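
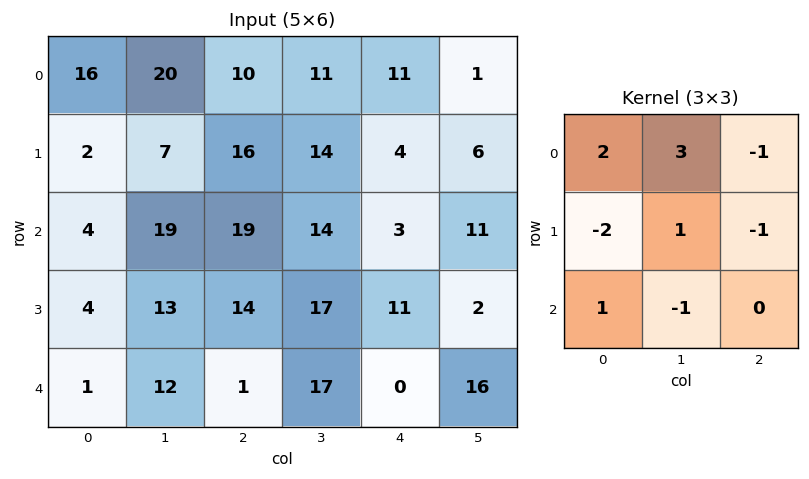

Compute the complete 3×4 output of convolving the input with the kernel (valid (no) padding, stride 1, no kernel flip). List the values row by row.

Output[0,0]: The receptive field on the input at this output position is [16 20 10 / 2 7 16 / 4 19 19]. Elementwise product with the kernel and sum: 16·2 + 20·3 + 10·-1 + 2·-2 + 7·1 + 16·-1 + 4·1 + 19·-1.
Output[0,1]: The receptive field on the input at this output position is [20 10 11 / 7 16 14 / 19 19 14]. Elementwise product with the kernel and sum: 20·2 + 10·3 + 11·-1 + 7·-2 + 16·1 + 14·-1 + 19·1 + 19·-1.

54 47 25 35
-8 14 40 4
26 63 39 18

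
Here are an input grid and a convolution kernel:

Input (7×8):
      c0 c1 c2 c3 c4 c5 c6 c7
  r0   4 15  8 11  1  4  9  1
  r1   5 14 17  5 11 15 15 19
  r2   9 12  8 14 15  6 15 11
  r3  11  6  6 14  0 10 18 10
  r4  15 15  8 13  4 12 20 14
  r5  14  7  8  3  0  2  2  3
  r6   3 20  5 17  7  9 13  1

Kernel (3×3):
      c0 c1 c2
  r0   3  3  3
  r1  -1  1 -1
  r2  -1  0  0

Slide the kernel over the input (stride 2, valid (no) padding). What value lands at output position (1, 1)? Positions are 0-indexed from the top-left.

111

The receptive field on the input at this output position is [8 14 15 / 6 14 0 / 8 13 4]. Elementwise product with the kernel and sum: 8·3 + 14·3 + 15·3 + 6·-1 + 14·1 + 0·-1 + 8·-1.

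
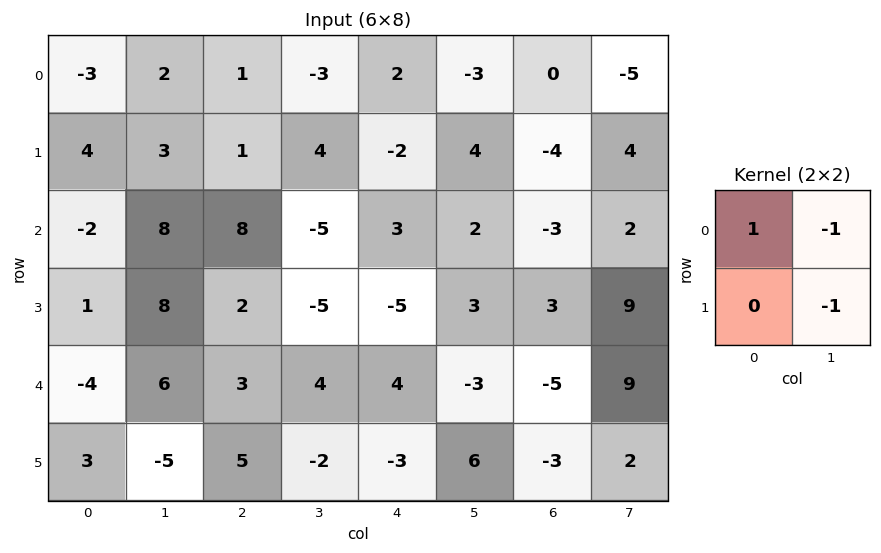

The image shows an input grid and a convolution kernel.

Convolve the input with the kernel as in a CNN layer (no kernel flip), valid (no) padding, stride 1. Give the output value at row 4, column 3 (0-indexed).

The receptive field on the input at this output position is [4 4 / -2 -3]. Elementwise product with the kernel and sum: 4·1 + 4·-1 + -3·-1.

3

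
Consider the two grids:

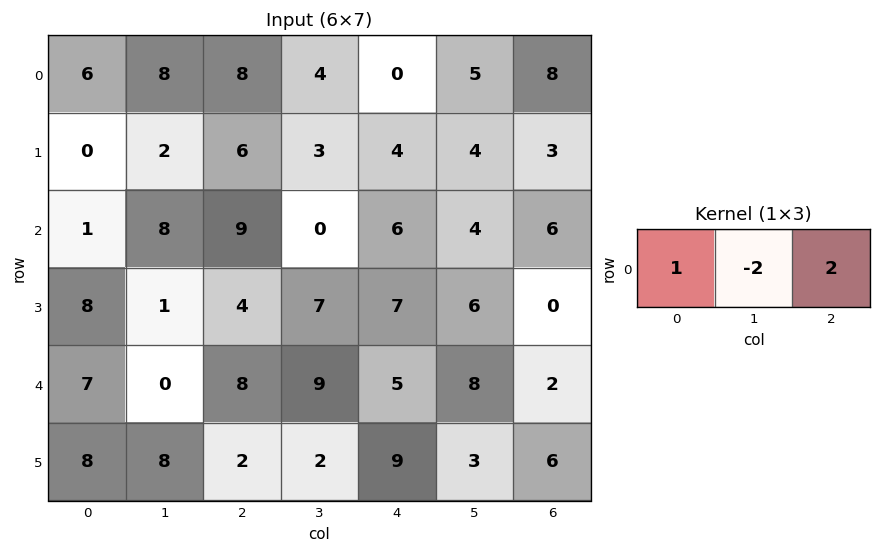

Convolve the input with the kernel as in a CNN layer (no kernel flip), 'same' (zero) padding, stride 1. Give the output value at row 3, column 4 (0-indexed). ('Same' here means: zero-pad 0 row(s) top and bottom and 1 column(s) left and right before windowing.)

The receptive field on the zero-padded input at this output position is [7 7 6]. Elementwise product with the kernel and sum: 7·1 + 7·-2 + 6·2.

5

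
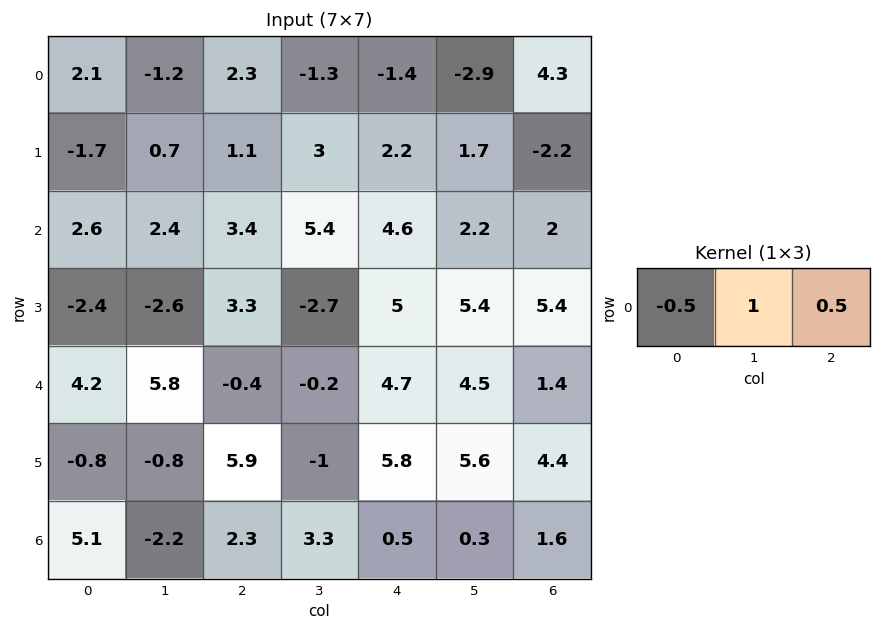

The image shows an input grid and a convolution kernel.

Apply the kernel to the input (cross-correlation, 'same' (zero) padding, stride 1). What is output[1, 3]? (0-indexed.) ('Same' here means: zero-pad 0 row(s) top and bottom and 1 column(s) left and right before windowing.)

The receptive field on the zero-padded input at this output position is [1.1 3 2.2]. Elementwise product with the kernel and sum: 1.1·-0.5 + 3·1 + 2.2·0.5.

3.55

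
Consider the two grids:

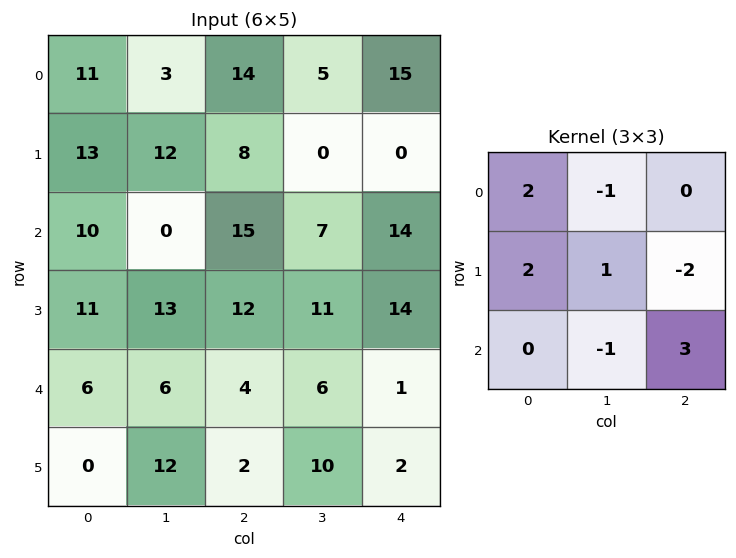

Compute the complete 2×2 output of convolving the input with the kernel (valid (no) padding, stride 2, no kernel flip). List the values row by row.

86 74
37 27

Output[0,0]: The receptive field on the input at this output position is [11 3 14 / 13 12 8 / 10 0 15]. Elementwise product with the kernel and sum: 11·2 + 3·-1 + 13·2 + 12·1 + 8·-2 + 0·-1 + 15·3.
Output[0,1]: The receptive field on the input at this output position is [14 5 15 / 8 0 0 / 15 7 14]. Elementwise product with the kernel and sum: 14·2 + 5·-1 + 8·2 + 0·1 + 0·-2 + 7·-1 + 14·3.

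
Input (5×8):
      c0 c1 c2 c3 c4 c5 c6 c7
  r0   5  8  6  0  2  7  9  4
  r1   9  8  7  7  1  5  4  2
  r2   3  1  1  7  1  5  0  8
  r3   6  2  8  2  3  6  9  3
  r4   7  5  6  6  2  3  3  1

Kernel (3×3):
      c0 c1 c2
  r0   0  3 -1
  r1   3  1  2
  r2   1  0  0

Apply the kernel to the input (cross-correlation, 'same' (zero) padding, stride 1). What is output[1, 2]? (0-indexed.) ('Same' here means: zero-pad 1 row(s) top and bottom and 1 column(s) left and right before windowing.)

The receptive field on the zero-padded input at this output position is [8 6 0 / 8 7 7 / 1 1 7]. Elementwise product with the kernel and sum: 6·3 + 0·-1 + 8·3 + 7·1 + 7·2 + 1·1.

64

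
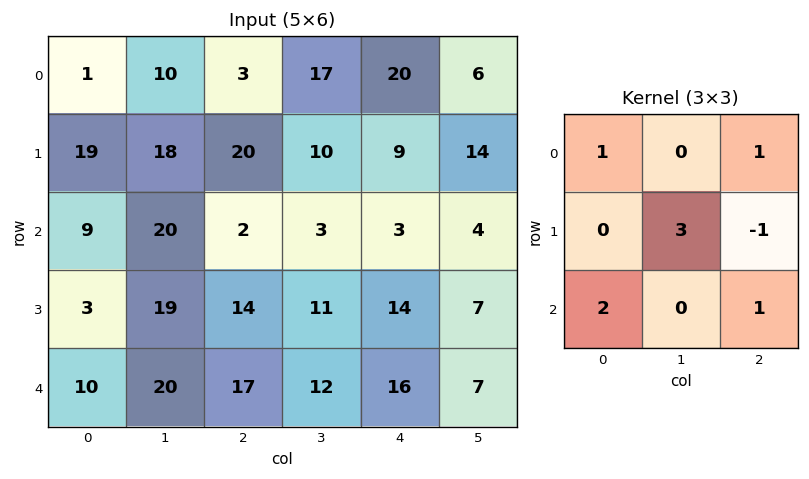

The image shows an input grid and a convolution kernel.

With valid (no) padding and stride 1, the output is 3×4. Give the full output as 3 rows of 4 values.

58 120 51 46
117 80 77 58
91 106 74 73

Output[0,0]: The receptive field on the input at this output position is [1 10 3 / 19 18 20 / 9 20 2]. Elementwise product with the kernel and sum: 1·1 + 3·1 + 18·3 + 20·-1 + 9·2 + 2·1.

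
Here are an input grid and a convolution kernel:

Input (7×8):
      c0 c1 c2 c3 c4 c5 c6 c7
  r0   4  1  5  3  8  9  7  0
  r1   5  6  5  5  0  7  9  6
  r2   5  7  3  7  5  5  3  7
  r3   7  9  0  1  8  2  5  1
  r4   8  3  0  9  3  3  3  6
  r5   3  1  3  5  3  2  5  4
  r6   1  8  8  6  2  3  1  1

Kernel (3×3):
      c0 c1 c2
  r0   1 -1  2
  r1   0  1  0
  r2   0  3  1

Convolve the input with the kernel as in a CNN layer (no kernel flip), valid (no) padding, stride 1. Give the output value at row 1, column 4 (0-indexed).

27

The receptive field on the input at this output position is [0 7 9 / 5 5 3 / 8 2 5]. Elementwise product with the kernel and sum: 0·1 + 7·-1 + 9·2 + 5·1 + 2·3 + 5·1.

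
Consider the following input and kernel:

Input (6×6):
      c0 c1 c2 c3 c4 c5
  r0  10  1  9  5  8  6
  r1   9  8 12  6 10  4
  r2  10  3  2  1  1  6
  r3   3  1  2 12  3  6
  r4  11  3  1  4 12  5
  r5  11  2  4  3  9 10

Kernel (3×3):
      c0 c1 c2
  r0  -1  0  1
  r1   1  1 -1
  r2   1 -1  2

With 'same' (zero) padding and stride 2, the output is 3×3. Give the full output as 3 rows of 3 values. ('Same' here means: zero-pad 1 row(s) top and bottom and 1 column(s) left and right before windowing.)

Output[0,0]: The receptive field on the zero-padded input at this output position is [0 0 0 / 0 10 1 / 0 9 8]. Elementwise product with the kernel and sum: 0·-1 + 0·1 + 0·1 + 10·1 + 1·-1 + 0·1 + 9·-1 + 8·2.
Output[0,1]: The receptive field on the zero-padded input at this output position is [0 0 0 / 1 9 5 / 8 12 6]. Elementwise product with the kernel and sum: 0·-1 + 0·1 + 1·1 + 9·1 + 5·-1 + 8·1 + 12·-1 + 6·2.

16 13 11
14 25 15
2 15 19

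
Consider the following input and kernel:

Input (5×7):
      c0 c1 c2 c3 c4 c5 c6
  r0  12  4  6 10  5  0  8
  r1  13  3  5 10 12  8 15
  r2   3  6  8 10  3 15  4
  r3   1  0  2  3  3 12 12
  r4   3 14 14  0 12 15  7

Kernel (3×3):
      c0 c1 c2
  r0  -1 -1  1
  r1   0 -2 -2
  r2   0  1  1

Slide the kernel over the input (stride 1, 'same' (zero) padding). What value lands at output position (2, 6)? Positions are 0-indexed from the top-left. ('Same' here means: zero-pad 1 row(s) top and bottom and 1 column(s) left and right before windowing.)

-19

The receptive field on the zero-padded input at this output position is [8 15 0 / 15 4 0 / 12 12 0]. Elementwise product with the kernel and sum: 8·-1 + 15·-1 + 0·1 + 4·-2 + 0·-2 + 12·1 + 0·1.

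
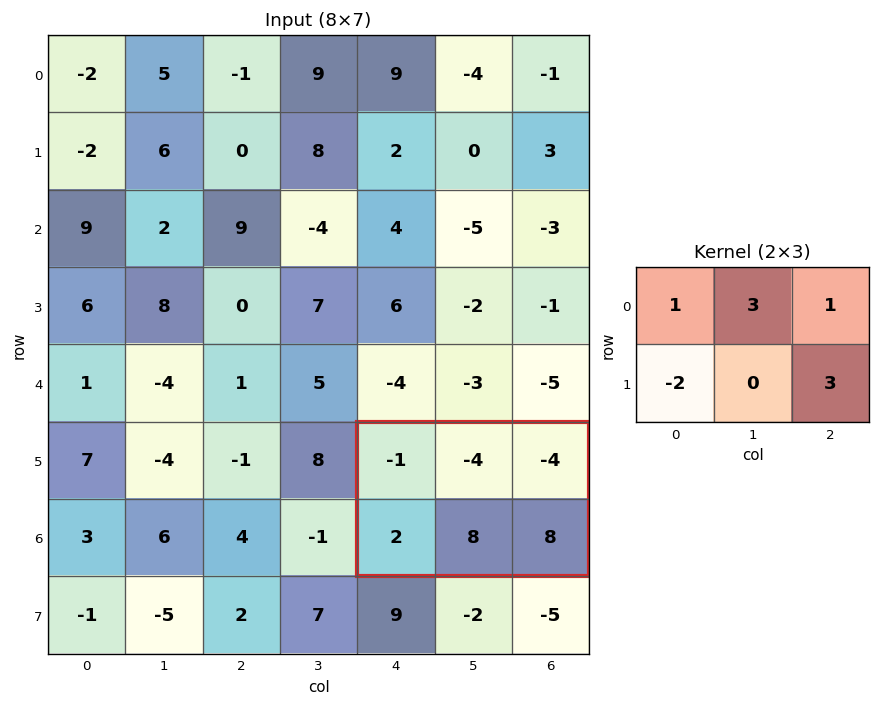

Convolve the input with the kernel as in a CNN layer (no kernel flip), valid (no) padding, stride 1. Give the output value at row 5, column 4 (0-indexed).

3

The receptive field on the input at this output position is [-1 -4 -4 / 2 8 8]. Elementwise product with the kernel and sum: -1·1 + -4·3 + -4·1 + 2·-2 + 8·3.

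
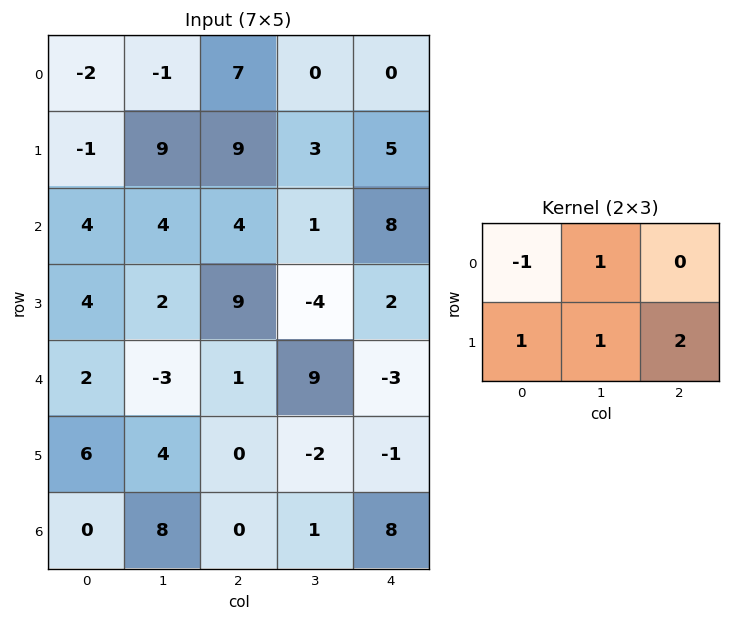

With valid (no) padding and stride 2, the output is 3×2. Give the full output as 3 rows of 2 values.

27 15
24 6
5 4

Output[0,0]: The receptive field on the input at this output position is [-2 -1 7 / -1 9 9]. Elementwise product with the kernel and sum: -2·-1 + -1·1 + -1·1 + 9·1 + 9·2.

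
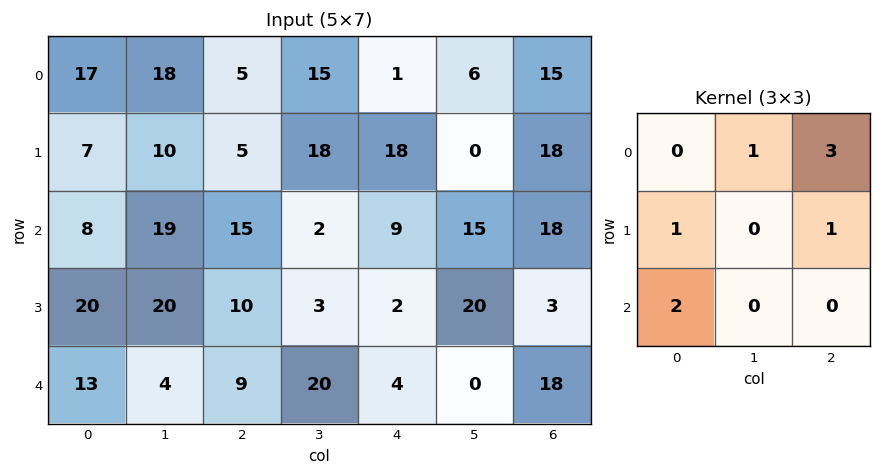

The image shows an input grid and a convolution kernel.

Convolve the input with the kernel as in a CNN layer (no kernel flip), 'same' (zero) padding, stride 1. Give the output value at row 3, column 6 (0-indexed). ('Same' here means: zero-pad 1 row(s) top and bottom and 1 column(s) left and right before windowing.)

38

The receptive field on the zero-padded input at this output position is [15 18 0 / 20 3 0 / 0 18 0]. Elementwise product with the kernel and sum: 18·1 + 0·3 + 20·1 + 0·1 + 0·2.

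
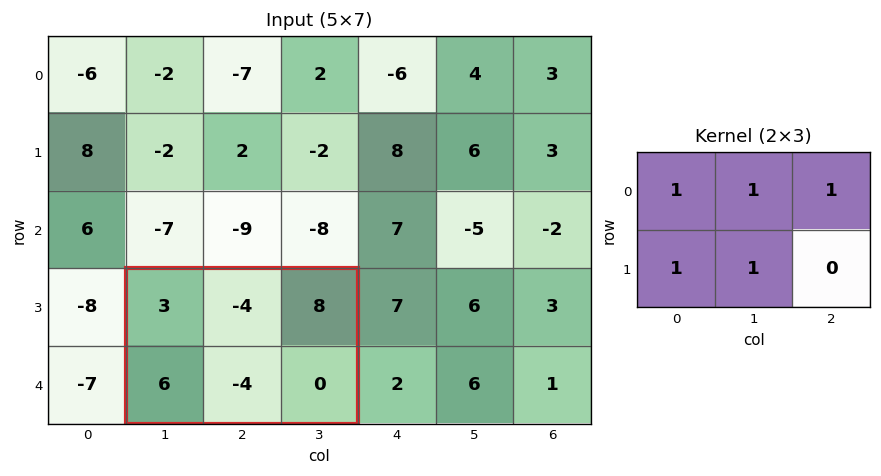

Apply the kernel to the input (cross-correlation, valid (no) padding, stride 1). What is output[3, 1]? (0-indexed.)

The receptive field on the input at this output position is [3 -4 8 / 6 -4 0]. Elementwise product with the kernel and sum: 3·1 + -4·1 + 8·1 + 6·1 + -4·1.

9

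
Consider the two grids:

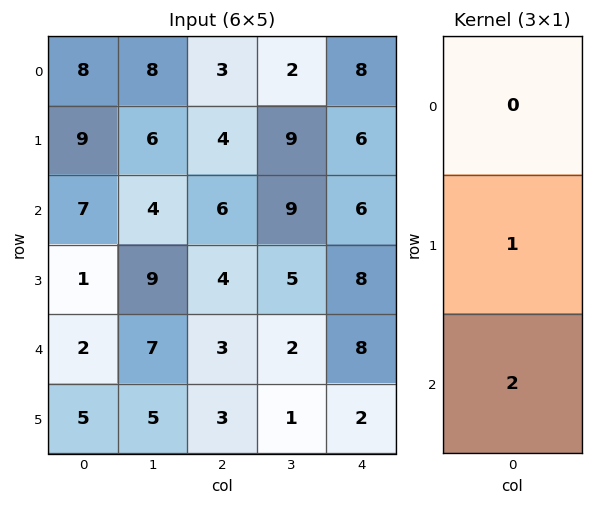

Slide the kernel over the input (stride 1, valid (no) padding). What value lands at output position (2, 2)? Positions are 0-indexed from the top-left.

The receptive field on the input at this output position is [6 / 4 / 3]. Elementwise product with the kernel and sum: 4·1 + 3·2.

10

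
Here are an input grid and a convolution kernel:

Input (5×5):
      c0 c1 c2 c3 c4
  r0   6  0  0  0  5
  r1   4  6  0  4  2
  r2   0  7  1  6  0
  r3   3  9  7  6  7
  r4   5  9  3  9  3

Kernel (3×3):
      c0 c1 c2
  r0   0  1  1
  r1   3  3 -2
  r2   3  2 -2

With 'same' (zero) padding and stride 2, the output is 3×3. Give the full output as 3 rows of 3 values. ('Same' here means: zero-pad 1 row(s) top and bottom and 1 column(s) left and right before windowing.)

14 10 31
-16 45 52
9 31 43

Output[0,0]: The receptive field on the zero-padded input at this output position is [0 0 0 / 0 6 0 / 0 4 6]. Elementwise product with the kernel and sum: 0·1 + 0·1 + 0·3 + 6·3 + 0·-2 + 0·3 + 4·2 + 6·-2.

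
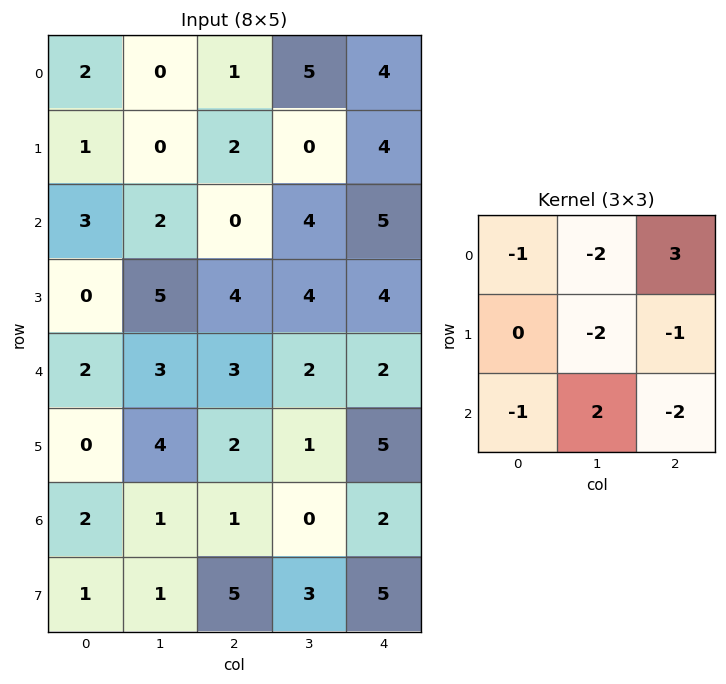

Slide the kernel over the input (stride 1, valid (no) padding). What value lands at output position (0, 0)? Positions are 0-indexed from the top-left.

The receptive field on the input at this output position is [2 0 1 / 1 0 2 / 3 2 0]. Elementwise product with the kernel and sum: 2·-1 + 0·-2 + 1·3 + 0·-2 + 2·-1 + 3·-1 + 2·2 + 0·-2.

0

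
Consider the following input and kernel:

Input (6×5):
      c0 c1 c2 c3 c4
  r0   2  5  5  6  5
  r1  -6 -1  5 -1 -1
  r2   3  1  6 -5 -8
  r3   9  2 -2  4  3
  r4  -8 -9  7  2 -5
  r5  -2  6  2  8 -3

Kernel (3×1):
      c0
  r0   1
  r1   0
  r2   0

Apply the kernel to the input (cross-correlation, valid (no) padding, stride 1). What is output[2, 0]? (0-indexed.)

3

The receptive field on the input at this output position is [3 / 9 / -8]. Elementwise product with the kernel and sum: 3·1.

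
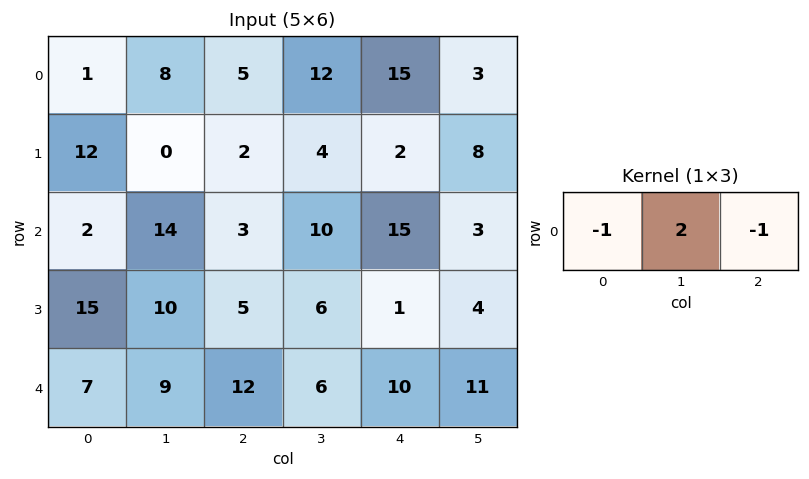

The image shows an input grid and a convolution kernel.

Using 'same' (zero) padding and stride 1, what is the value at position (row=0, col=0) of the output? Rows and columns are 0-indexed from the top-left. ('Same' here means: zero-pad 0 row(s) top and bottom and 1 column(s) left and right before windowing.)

The receptive field on the zero-padded input at this output position is [0 1 8]. Elementwise product with the kernel and sum: 0·-1 + 1·2 + 8·-1.

-6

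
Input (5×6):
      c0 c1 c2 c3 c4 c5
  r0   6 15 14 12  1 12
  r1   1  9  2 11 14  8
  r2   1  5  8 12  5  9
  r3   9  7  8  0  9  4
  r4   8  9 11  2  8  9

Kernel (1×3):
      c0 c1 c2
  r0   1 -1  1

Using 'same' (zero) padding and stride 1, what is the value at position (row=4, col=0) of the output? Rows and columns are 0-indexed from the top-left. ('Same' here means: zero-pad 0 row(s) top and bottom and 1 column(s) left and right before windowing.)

The receptive field on the zero-padded input at this output position is [0 8 9]. Elementwise product with the kernel and sum: 0·1 + 8·-1 + 9·1.

1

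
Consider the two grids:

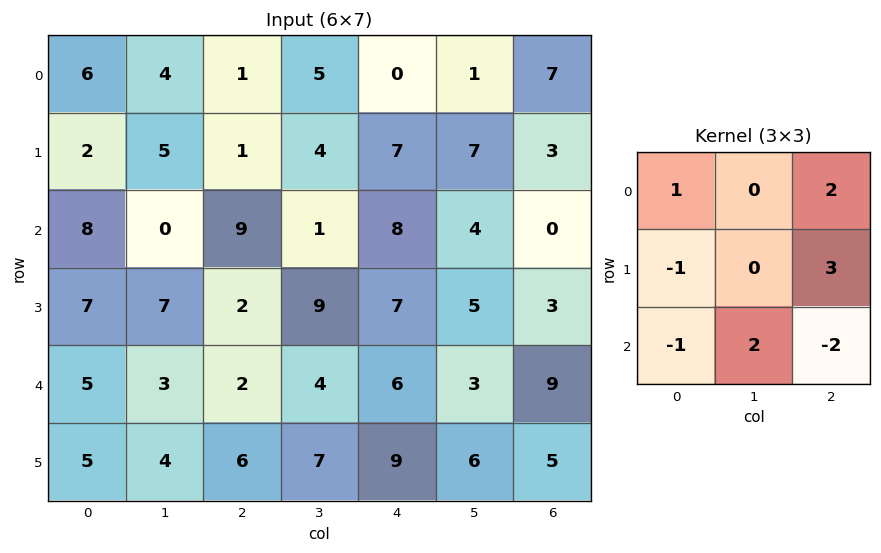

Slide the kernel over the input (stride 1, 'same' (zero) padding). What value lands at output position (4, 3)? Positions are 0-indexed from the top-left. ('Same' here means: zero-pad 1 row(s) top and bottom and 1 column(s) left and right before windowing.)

The receptive field on the zero-padded input at this output position is [2 9 7 / 2 4 6 / 6 7 9]. Elementwise product with the kernel and sum: 2·1 + 7·2 + 2·-1 + 6·3 + 6·-1 + 7·2 + 9·-2.

22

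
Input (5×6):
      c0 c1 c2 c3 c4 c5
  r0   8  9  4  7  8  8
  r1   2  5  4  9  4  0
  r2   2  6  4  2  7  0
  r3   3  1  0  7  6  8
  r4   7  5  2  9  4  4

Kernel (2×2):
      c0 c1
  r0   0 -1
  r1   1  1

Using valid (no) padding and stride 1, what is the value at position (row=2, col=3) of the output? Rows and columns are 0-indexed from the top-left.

6

The receptive field on the input at this output position is [2 7 / 7 6]. Elementwise product with the kernel and sum: 7·-1 + 7·1 + 6·1.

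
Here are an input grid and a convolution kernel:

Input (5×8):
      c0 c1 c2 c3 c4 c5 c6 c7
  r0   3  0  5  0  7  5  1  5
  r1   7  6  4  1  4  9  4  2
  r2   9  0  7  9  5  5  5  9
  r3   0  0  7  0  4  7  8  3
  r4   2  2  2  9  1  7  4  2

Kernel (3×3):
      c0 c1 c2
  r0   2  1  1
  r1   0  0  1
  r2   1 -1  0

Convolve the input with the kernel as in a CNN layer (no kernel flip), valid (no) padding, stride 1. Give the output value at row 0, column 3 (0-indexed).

25

The receptive field on the input at this output position is [0 7 5 / 1 4 9 / 9 5 5]. Elementwise product with the kernel and sum: 0·2 + 7·1 + 5·1 + 9·1 + 9·1 + 5·-1.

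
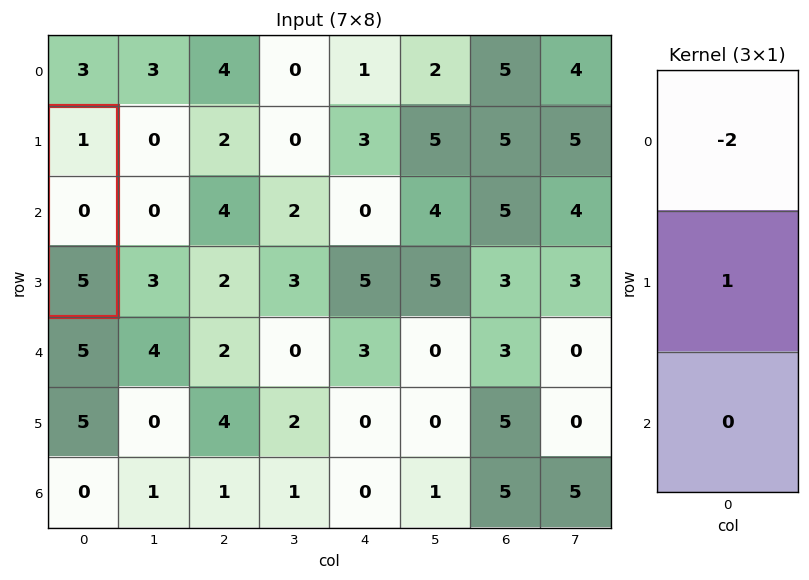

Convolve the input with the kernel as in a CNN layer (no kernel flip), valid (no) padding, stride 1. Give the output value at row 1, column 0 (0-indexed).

The receptive field on the input at this output position is [1 / 0 / 5]. Elementwise product with the kernel and sum: 1·-2 + 0·1.

-2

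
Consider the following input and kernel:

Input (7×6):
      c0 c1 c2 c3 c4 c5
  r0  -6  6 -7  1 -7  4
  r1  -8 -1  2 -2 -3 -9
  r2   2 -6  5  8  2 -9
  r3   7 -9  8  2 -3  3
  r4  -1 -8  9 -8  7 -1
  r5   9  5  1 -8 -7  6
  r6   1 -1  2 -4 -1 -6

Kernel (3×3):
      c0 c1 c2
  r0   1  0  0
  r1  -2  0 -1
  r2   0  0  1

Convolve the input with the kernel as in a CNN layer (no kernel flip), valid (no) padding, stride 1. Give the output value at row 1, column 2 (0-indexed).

The receptive field on the input at this output position is [2 -2 -3 / 5 8 2 / 8 2 -3]. Elementwise product with the kernel and sum: 2·1 + 5·-2 + 2·-1 + -3·1.

-13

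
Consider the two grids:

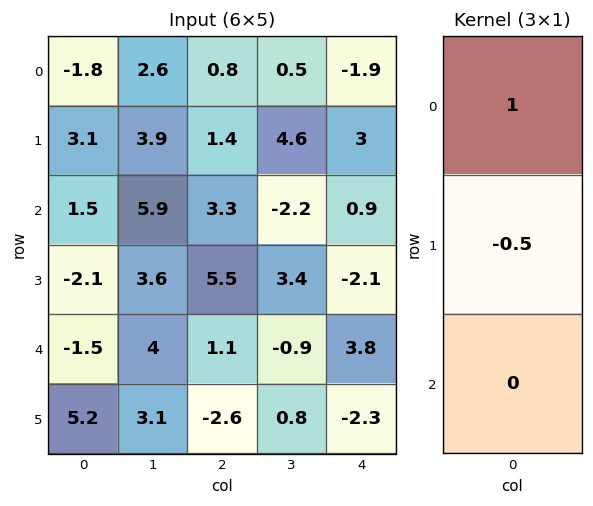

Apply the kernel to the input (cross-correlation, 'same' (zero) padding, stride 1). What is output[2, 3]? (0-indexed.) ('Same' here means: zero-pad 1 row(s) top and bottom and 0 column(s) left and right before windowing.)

5.7

The receptive field on the zero-padded input at this output position is [4.6 / -2.2 / 3.4]. Elementwise product with the kernel and sum: 4.6·1 + -2.2·-0.5.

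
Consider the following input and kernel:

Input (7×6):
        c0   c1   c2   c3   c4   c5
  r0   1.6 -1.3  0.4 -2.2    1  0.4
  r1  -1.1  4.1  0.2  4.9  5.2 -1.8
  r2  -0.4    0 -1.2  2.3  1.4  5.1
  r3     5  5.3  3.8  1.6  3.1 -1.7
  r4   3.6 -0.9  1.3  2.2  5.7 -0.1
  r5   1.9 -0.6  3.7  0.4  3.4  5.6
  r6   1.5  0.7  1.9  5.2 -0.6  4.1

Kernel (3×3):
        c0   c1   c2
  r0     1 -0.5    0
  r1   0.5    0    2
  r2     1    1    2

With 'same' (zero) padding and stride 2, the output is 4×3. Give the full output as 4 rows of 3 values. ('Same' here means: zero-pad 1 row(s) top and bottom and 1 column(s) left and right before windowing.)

4.5 9.05 6.2
16.15 20.9 14.95
-3.6 11.25 15.95
0.45 8.3 9.5

Output[0,0]: The receptive field on the zero-padded input at this output position is [0 0 0 / 0 1.6 -1.3 / 0 -1.1 4.1]. Elementwise product with the kernel and sum: 0·1 + 0·-0.5 + 0·0.5 + -1.3·2 + 0·1 + -1.1·1 + 4.1·2.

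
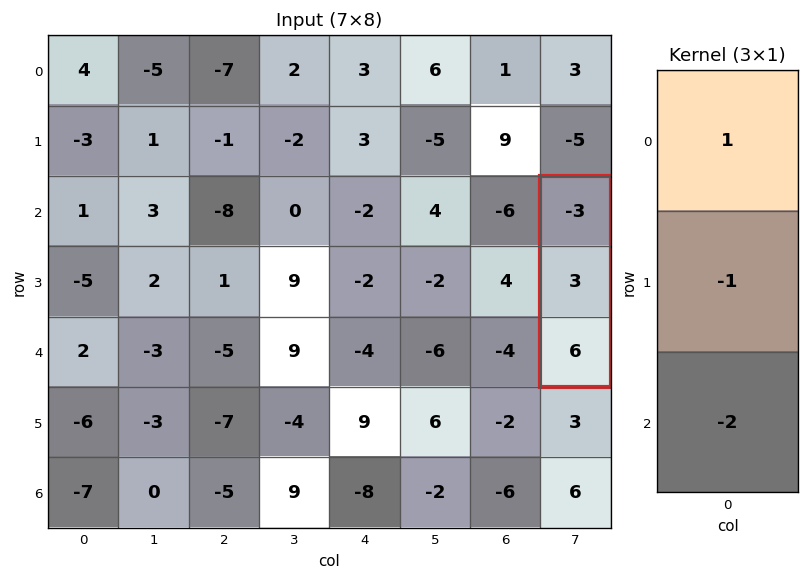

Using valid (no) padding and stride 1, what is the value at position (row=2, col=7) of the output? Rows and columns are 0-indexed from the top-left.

-18

The receptive field on the input at this output position is [-3 / 3 / 6]. Elementwise product with the kernel and sum: -3·1 + 3·-1 + 6·-2.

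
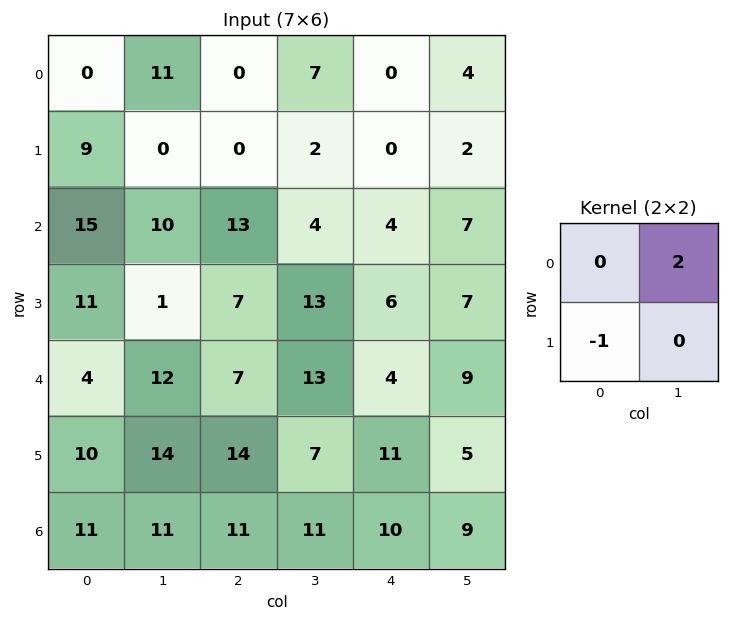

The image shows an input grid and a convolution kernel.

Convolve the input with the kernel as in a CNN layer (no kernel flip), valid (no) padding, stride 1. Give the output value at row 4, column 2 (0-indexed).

12

The receptive field on the input at this output position is [7 13 / 14 7]. Elementwise product with the kernel and sum: 13·2 + 14·-1.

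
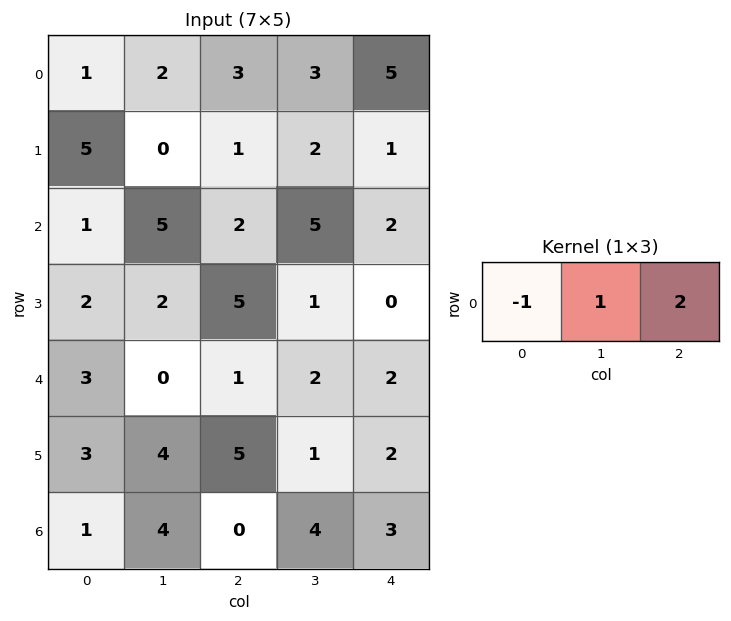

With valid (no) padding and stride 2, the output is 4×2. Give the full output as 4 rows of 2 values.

7 10
8 7
-1 5
3 10

Output[0,0]: The receptive field on the input at this output position is [1 2 3]. Elementwise product with the kernel and sum: 1·-1 + 2·1 + 3·2.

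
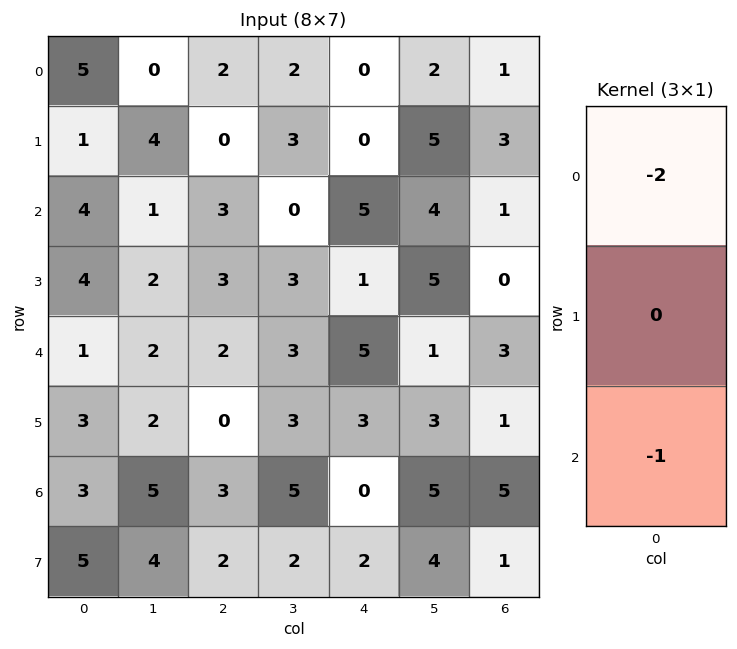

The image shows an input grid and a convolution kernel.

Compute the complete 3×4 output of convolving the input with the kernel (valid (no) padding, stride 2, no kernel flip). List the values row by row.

Output[0,0]: The receptive field on the input at this output position is [5 / 1 / 4]. Elementwise product with the kernel and sum: 5·-2 + 4·-1.
Output[0,1]: The receptive field on the input at this output position is [2 / 0 / 3]. Elementwise product with the kernel and sum: 2·-2 + 3·-1.

-14 -7 -5 -3
-9 -8 -15 -5
-5 -7 -10 -11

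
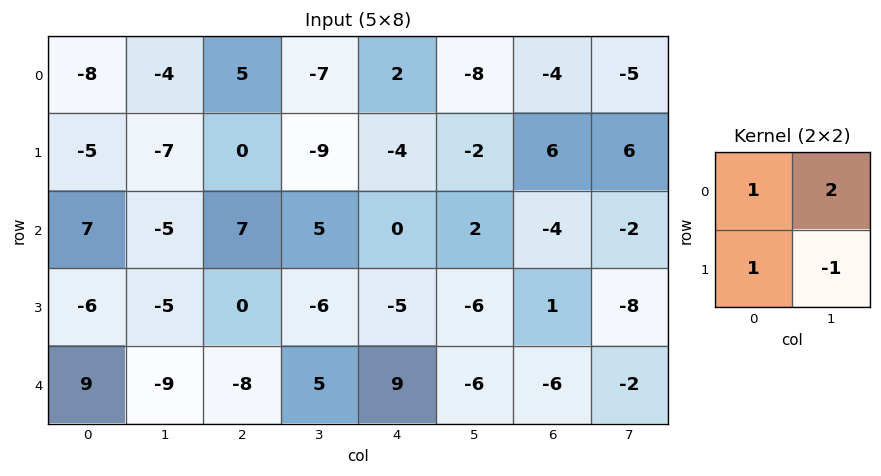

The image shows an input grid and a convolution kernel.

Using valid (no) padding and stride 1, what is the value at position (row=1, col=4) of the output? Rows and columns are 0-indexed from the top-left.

The receptive field on the input at this output position is [-4 -2 / 0 2]. Elementwise product with the kernel and sum: -4·1 + -2·2 + 0·1 + 2·-1.

-10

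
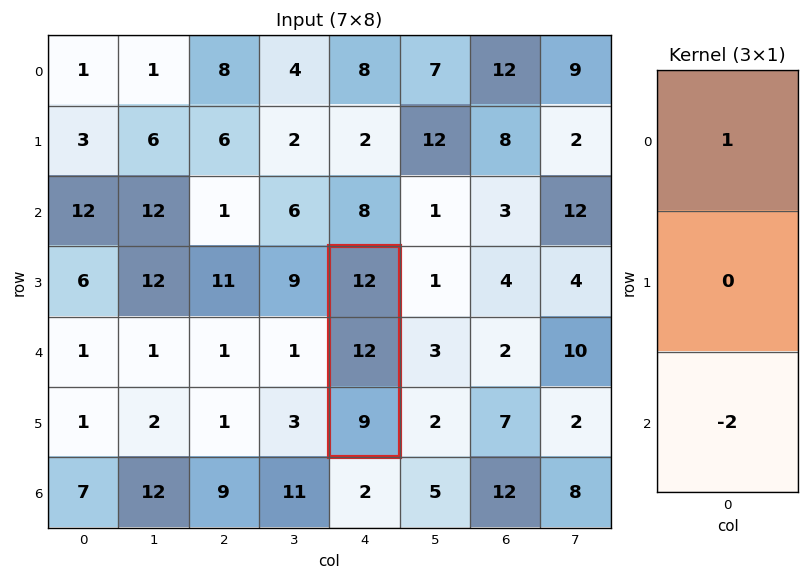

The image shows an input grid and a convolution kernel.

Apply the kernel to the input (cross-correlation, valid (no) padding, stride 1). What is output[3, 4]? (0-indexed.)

The receptive field on the input at this output position is [12 / 12 / 9]. Elementwise product with the kernel and sum: 12·1 + 9·-2.

-6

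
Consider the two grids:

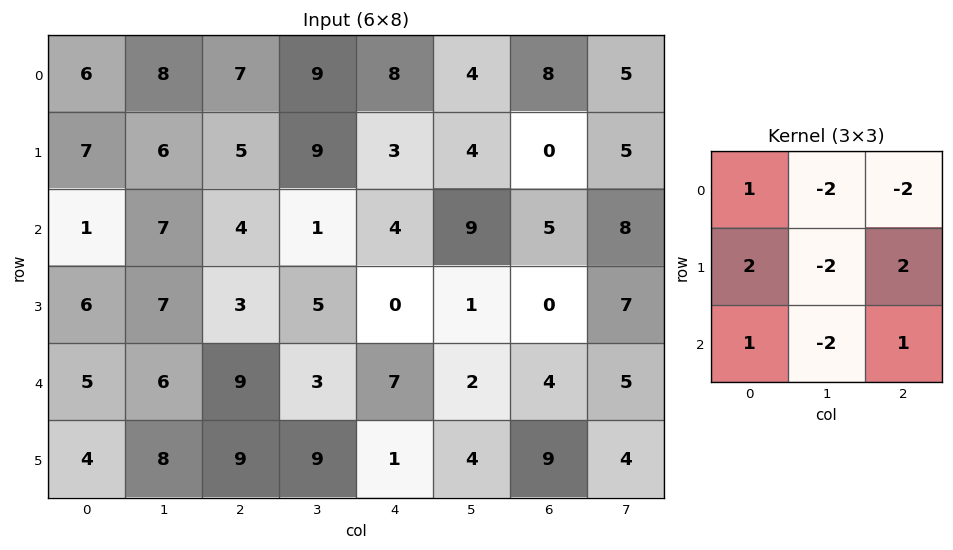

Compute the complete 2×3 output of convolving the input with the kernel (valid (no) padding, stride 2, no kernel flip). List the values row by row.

Output[0,0]: The receptive field on the input at this output position is [6 8 7 / 7 6 5 / 1 7 4]. Elementwise product with the kernel and sum: 6·1 + 8·-2 + 7·-2 + 7·2 + 6·-2 + 5·2 + 1·1 + 7·-2 + 4·1.

-21 -23 -27
-15 0 -19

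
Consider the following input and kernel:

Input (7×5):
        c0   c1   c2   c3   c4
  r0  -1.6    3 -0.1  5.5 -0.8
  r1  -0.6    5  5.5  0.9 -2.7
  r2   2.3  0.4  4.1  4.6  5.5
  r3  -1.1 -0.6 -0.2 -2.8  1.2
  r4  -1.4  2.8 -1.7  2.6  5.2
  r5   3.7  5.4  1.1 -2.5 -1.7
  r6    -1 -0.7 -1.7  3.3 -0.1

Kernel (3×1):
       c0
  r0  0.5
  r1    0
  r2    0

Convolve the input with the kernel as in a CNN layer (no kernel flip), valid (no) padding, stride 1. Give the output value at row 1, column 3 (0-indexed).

0.45

The receptive field on the input at this output position is [0.9 / 4.6 / -2.8]. Elementwise product with the kernel and sum: 0.9·0.5.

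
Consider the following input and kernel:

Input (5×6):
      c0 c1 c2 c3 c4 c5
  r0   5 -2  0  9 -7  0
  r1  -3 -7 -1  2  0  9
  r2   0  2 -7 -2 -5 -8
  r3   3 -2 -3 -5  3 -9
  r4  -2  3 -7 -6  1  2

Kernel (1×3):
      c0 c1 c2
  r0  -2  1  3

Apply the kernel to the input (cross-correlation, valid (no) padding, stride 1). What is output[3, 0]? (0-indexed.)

The receptive field on the input at this output position is [3 -2 -3]. Elementwise product with the kernel and sum: 3·-2 + -2·1 + -3·3.

-17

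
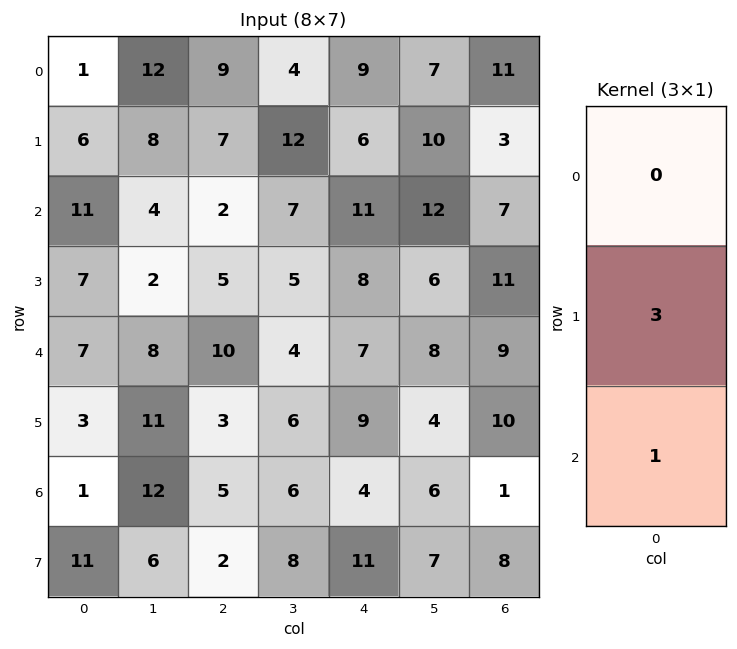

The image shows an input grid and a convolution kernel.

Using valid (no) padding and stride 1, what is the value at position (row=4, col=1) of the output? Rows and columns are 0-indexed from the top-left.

The receptive field on the input at this output position is [8 / 11 / 12]. Elementwise product with the kernel and sum: 11·3 + 12·1.

45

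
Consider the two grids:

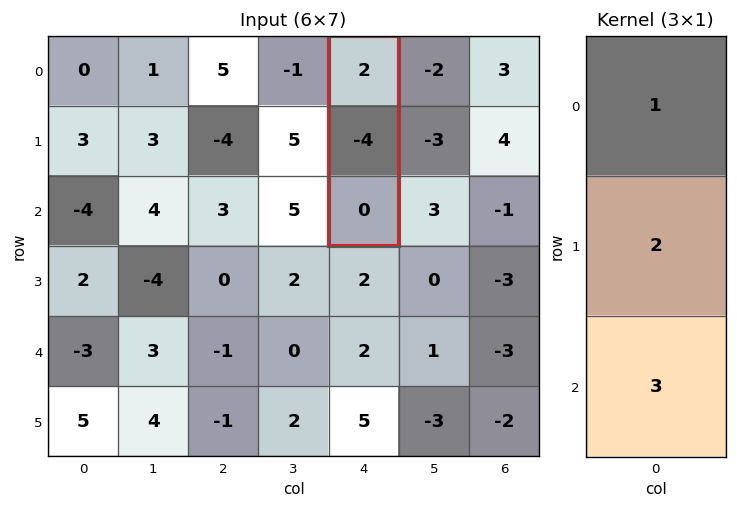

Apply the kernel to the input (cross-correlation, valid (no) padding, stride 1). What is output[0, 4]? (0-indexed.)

The receptive field on the input at this output position is [2 / -4 / 0]. Elementwise product with the kernel and sum: 2·1 + -4·2 + 0·3.

-6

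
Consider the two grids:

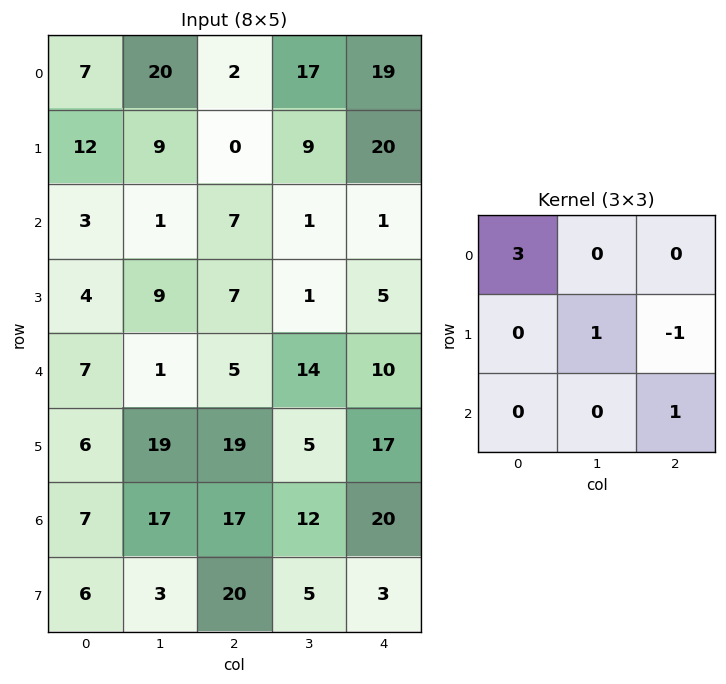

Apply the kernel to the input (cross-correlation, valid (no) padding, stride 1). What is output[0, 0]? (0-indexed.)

37

The receptive field on the input at this output position is [7 20 2 / 12 9 0 / 3 1 7]. Elementwise product with the kernel and sum: 7·3 + 9·1 + 0·-1 + 7·1.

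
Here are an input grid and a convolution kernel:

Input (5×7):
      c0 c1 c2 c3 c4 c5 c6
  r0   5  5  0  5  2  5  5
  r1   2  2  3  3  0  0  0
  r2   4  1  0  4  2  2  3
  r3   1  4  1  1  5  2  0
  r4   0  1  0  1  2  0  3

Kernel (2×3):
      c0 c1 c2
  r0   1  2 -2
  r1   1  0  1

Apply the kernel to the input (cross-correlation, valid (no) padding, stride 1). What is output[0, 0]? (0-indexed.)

20

The receptive field on the input at this output position is [5 5 0 / 2 2 3]. Elementwise product with the kernel and sum: 5·1 + 5·2 + 0·-2 + 2·1 + 3·1.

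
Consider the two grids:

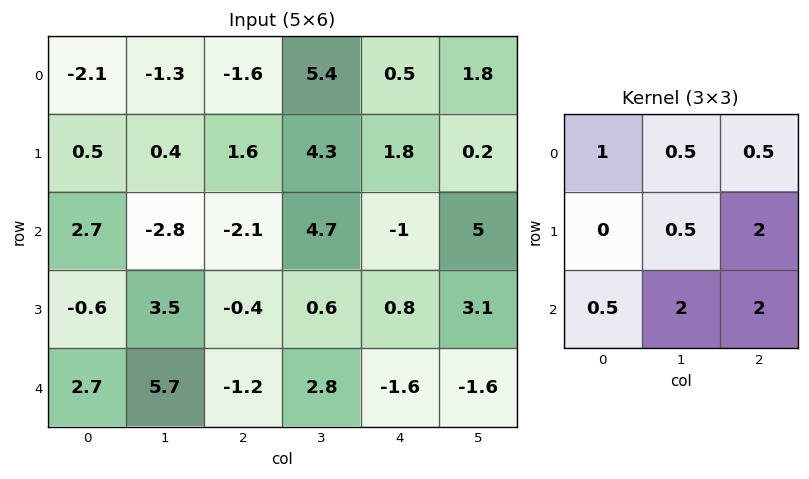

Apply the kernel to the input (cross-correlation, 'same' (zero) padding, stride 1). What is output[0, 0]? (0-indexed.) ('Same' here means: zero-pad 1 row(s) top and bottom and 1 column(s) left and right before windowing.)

-1.85

The receptive field on the zero-padded input at this output position is [0 0 0 / 0 -2.1 -1.3 / 0 0.5 0.4]. Elementwise product with the kernel and sum: 0·1 + 0·0.5 + 0·0.5 + -2.1·0.5 + -1.3·2 + 0·0.5 + 0.5·2 + 0.4·2.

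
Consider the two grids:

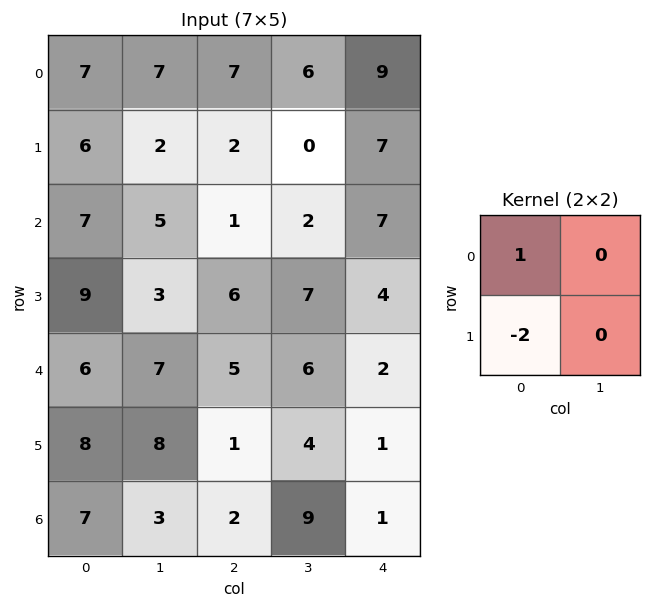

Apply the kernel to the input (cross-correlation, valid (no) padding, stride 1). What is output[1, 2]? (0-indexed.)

The receptive field on the input at this output position is [2 0 / 1 2]. Elementwise product with the kernel and sum: 2·1 + 1·-2.

0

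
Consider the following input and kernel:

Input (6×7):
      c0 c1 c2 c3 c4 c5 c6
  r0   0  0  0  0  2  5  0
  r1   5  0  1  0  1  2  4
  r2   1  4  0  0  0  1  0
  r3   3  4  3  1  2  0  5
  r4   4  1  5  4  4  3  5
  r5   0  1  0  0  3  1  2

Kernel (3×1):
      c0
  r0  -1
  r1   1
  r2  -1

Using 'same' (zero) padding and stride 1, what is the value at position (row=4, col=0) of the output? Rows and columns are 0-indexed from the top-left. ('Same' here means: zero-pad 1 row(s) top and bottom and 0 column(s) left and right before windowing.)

1

The receptive field on the zero-padded input at this output position is [3 / 4 / 0]. Elementwise product with the kernel and sum: 3·-1 + 4·1 + 0·-1.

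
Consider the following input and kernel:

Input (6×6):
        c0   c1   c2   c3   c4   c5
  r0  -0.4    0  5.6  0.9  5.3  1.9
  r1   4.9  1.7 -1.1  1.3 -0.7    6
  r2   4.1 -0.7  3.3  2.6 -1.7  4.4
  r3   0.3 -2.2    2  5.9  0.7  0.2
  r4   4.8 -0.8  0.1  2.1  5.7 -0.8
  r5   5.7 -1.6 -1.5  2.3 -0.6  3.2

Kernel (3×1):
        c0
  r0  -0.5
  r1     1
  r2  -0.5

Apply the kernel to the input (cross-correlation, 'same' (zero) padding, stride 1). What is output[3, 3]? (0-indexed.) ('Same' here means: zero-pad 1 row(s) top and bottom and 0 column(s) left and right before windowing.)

3.55

The receptive field on the zero-padded input at this output position is [2.6 / 5.9 / 2.1]. Elementwise product with the kernel and sum: 2.6·-0.5 + 5.9·1 + 2.1·-0.5.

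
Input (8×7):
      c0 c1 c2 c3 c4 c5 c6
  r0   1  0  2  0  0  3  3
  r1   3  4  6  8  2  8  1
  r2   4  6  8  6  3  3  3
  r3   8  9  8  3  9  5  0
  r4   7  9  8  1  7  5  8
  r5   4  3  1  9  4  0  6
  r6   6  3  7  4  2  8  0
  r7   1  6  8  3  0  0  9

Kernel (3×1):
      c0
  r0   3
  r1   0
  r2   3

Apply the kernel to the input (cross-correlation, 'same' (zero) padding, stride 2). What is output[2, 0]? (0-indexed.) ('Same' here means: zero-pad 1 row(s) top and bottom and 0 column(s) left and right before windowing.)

36

The receptive field on the zero-padded input at this output position is [8 / 7 / 4]. Elementwise product with the kernel and sum: 8·3 + 4·3.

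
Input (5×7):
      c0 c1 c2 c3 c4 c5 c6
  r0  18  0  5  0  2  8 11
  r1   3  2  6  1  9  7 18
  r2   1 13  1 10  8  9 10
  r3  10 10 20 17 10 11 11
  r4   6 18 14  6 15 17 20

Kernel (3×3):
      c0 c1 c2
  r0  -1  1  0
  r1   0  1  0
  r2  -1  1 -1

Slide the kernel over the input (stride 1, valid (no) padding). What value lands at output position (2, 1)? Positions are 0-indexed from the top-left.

-2

The receptive field on the input at this output position is [13 1 10 / 10 20 17 / 18 14 6]. Elementwise product with the kernel and sum: 13·-1 + 1·1 + 20·1 + 18·-1 + 14·1 + 6·-1.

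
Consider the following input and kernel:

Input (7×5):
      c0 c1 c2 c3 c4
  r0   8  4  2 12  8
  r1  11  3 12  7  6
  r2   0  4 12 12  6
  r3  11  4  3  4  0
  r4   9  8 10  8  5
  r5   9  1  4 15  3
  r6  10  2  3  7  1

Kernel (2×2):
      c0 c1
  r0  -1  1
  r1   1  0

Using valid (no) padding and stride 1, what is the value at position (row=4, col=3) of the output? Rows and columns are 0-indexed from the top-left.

12

The receptive field on the input at this output position is [8 5 / 15 3]. Elementwise product with the kernel and sum: 8·-1 + 5·1 + 15·1.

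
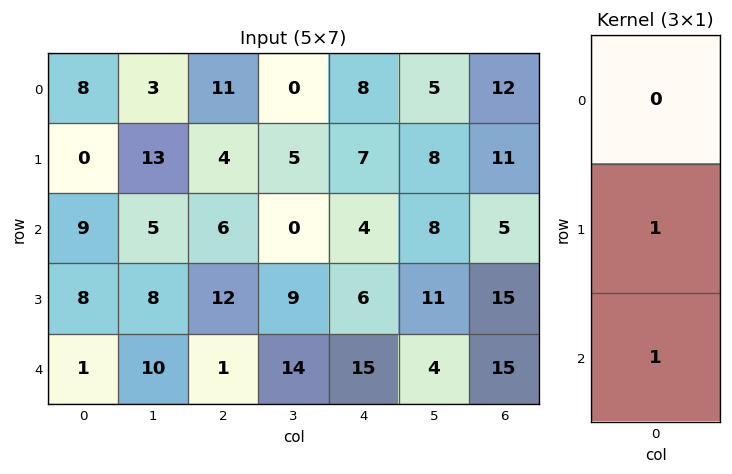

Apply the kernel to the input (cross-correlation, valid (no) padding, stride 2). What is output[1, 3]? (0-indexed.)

30

The receptive field on the input at this output position is [5 / 15 / 15]. Elementwise product with the kernel and sum: 15·1 + 15·1.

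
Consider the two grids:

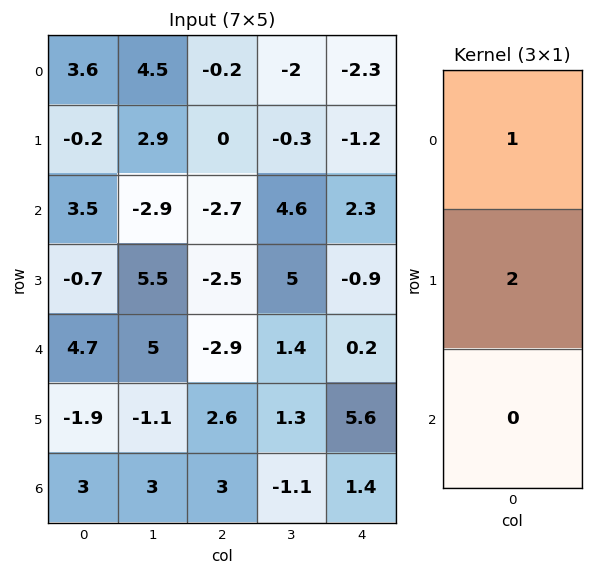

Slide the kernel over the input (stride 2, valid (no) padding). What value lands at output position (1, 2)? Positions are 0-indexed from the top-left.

0.5

The receptive field on the input at this output position is [2.3 / -0.9 / 0.2]. Elementwise product with the kernel and sum: 2.3·1 + -0.9·2.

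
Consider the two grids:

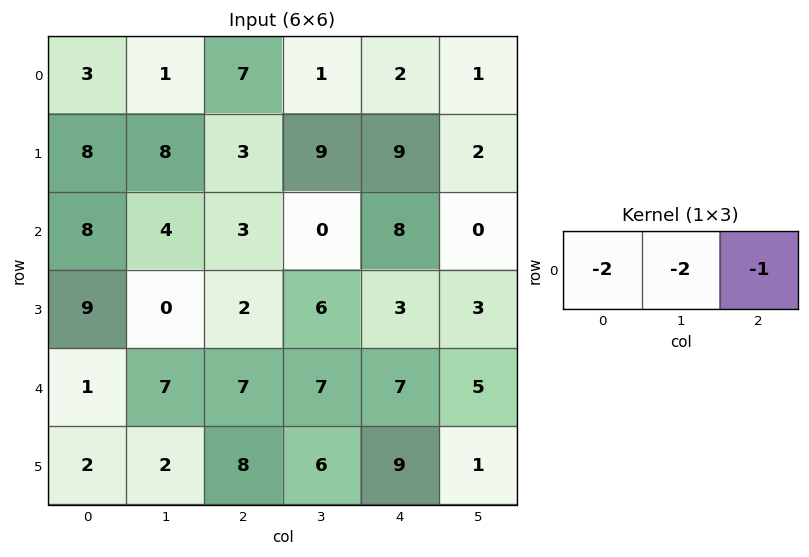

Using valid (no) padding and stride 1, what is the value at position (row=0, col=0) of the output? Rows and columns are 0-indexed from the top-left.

-15

The receptive field on the input at this output position is [3 1 7]. Elementwise product with the kernel and sum: 3·-2 + 1·-2 + 7·-1.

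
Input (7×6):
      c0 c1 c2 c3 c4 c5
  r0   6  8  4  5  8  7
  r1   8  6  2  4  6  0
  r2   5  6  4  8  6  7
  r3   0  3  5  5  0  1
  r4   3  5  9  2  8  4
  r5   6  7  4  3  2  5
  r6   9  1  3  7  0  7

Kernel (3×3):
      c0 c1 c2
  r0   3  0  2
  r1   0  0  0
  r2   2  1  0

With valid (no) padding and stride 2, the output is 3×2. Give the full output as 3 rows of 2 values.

Output[0,0]: The receptive field on the input at this output position is [6 8 4 / 8 6 2 / 5 6 4]. Elementwise product with the kernel and sum: 6·3 + 4·2 + 5·2 + 6·1.
Output[0,1]: The receptive field on the input at this output position is [4 5 8 / 2 4 6 / 4 8 6]. Elementwise product with the kernel and sum: 4·3 + 8·2 + 4·2 + 8·1.

42 44
34 44
46 56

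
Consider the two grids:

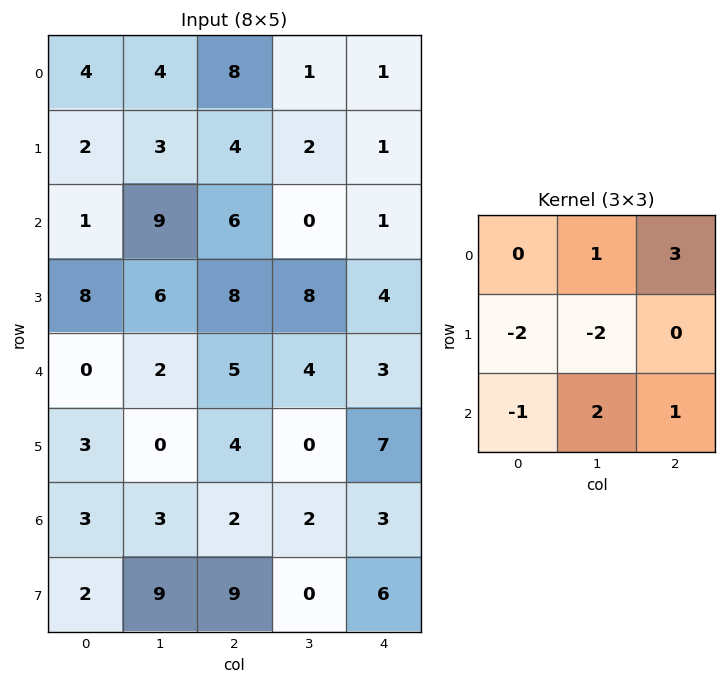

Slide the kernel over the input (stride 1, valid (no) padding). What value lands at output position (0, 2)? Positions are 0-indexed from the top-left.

-13

The receptive field on the input at this output position is [8 1 1 / 4 2 1 / 6 0 1]. Elementwise product with the kernel and sum: 1·1 + 1·3 + 4·-2 + 2·-2 + 6·-1 + 0·2 + 1·1.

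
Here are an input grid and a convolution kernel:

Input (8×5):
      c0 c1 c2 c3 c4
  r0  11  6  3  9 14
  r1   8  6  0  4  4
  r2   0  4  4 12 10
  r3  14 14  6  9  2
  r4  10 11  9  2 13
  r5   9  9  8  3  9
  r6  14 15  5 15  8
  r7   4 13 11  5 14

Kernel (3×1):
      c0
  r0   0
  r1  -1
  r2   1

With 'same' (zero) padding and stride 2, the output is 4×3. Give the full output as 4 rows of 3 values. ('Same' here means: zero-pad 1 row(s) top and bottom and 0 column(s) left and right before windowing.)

Output[0,0]: The receptive field on the zero-padded input at this output position is [0 / 11 / 8]. Elementwise product with the kernel and sum: 11·-1 + 8·1.

-3 -3 -10
14 2 -8
-1 -1 -4
-10 6 6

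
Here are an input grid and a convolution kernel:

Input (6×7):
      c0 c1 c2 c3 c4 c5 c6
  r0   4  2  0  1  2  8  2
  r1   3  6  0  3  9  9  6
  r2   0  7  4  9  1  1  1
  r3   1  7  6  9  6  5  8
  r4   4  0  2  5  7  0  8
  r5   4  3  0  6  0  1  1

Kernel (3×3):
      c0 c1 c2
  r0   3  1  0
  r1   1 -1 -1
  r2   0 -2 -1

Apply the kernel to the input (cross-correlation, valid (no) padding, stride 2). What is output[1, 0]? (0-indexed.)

The receptive field on the input at this output position is [0 7 4 / 1 7 6 / 4 0 2]. Elementwise product with the kernel and sum: 0·3 + 7·1 + 1·1 + 7·-1 + 6·-1 + 0·-2 + 2·-1.

-7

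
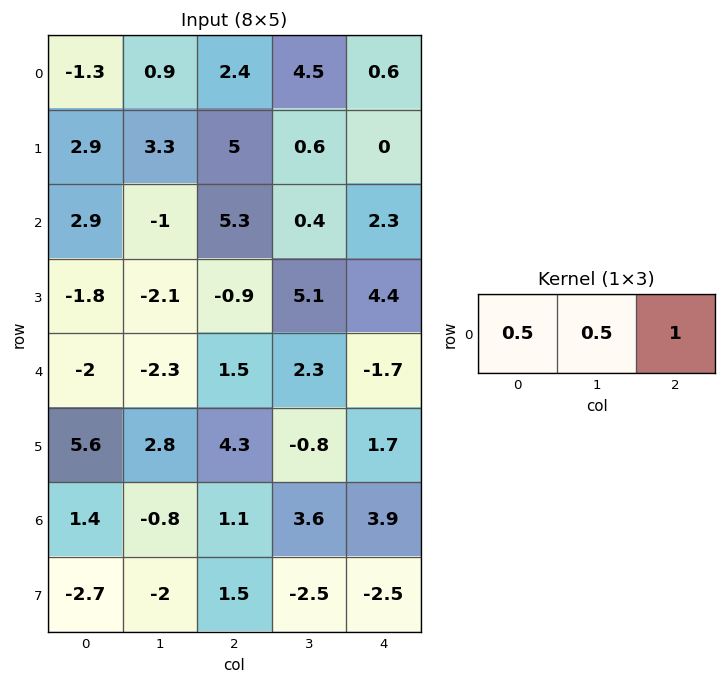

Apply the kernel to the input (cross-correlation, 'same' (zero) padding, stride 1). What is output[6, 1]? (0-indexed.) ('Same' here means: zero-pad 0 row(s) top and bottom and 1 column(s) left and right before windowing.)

1.4

The receptive field on the zero-padded input at this output position is [1.4 -0.8 1.1]. Elementwise product with the kernel and sum: 1.4·0.5 + -0.8·0.5 + 1.1·1.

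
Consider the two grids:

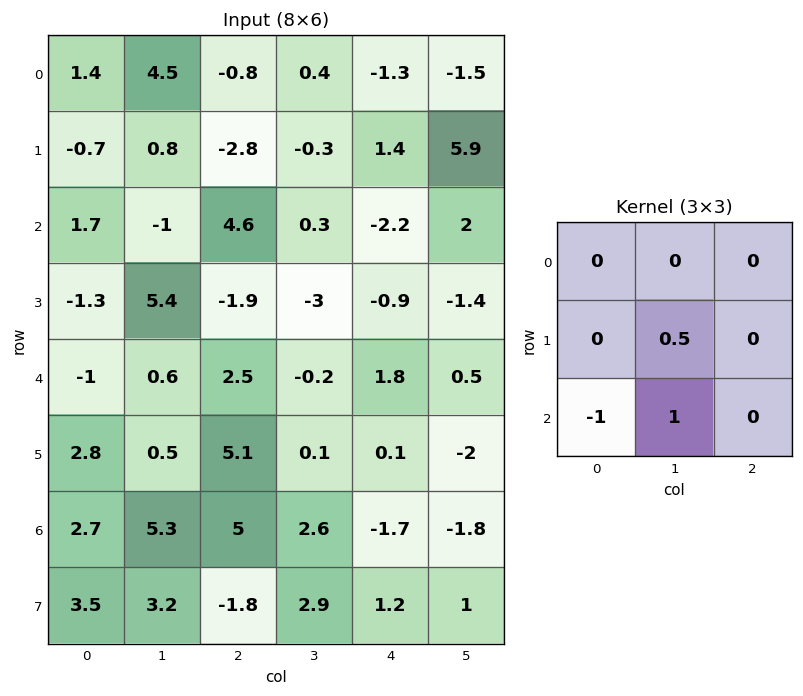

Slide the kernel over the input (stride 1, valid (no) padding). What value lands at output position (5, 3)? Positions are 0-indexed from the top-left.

The receptive field on the input at this output position is [0.1 0.1 -2 / 2.6 -1.7 -1.8 / 2.9 1.2 1]. Elementwise product with the kernel and sum: -1.7·0.5 + 2.9·-1 + 1.2·1.

-2.55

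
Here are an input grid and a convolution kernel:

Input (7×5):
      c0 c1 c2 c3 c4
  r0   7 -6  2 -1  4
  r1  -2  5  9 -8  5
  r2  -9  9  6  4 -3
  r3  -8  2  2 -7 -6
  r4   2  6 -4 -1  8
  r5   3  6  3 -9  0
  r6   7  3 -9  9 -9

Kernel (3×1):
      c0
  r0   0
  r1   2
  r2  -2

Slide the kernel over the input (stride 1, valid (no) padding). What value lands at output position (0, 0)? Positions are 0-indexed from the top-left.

The receptive field on the input at this output position is [7 / -2 / -9]. Elementwise product with the kernel and sum: -2·2 + -9·-2.

14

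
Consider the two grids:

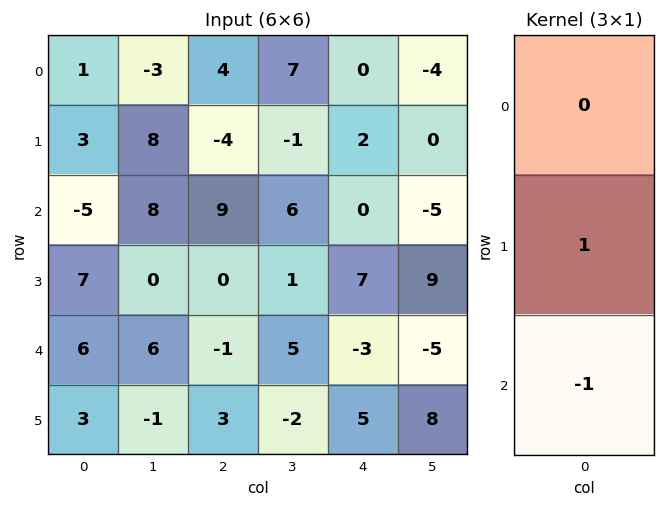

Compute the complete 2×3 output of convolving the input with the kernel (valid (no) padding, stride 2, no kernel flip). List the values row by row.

8 -13 2
1 1 10

Output[0,0]: The receptive field on the input at this output position is [1 / 3 / -5]. Elementwise product with the kernel and sum: 3·1 + -5·-1.
Output[0,1]: The receptive field on the input at this output position is [4 / -4 / 9]. Elementwise product with the kernel and sum: -4·1 + 9·-1.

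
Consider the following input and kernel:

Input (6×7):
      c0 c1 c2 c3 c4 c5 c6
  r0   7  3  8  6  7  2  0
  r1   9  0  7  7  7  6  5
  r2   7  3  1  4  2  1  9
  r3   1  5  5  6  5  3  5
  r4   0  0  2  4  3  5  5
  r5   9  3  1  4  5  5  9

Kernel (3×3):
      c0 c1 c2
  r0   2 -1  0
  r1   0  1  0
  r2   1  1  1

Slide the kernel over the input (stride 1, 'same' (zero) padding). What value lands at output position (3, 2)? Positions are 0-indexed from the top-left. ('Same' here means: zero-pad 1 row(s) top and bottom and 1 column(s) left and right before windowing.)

The receptive field on the zero-padded input at this output position is [3 1 4 / 5 5 6 / 0 2 4]. Elementwise product with the kernel and sum: 3·2 + 1·-1 + 5·1 + 0·1 + 2·1 + 4·1.

16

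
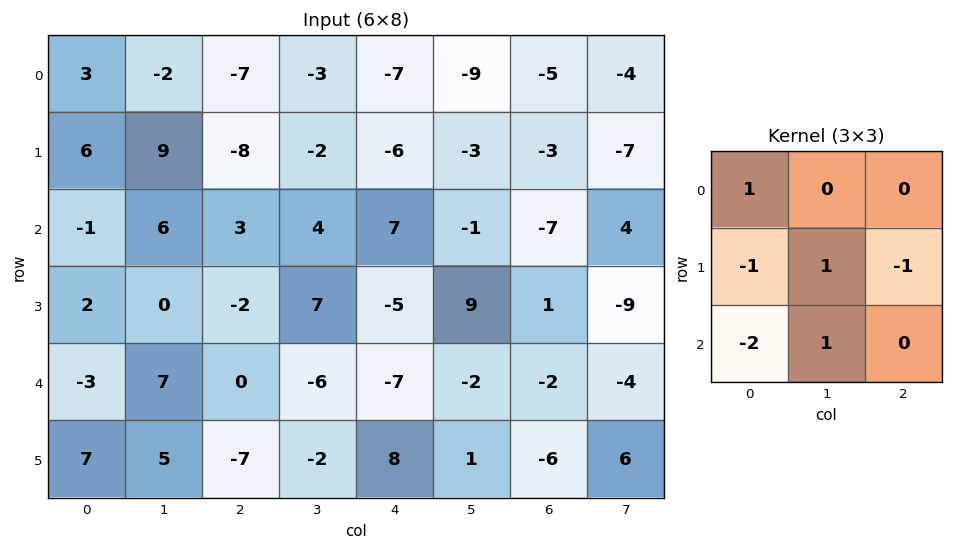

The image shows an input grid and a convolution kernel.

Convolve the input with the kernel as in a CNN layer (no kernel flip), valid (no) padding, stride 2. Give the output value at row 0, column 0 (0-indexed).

22

The receptive field on the input at this output position is [3 -2 -7 / 6 9 -8 / -1 6 3]. Elementwise product with the kernel and sum: 3·1 + 6·-1 + 9·1 + -8·-1 + -1·-2 + 6·1.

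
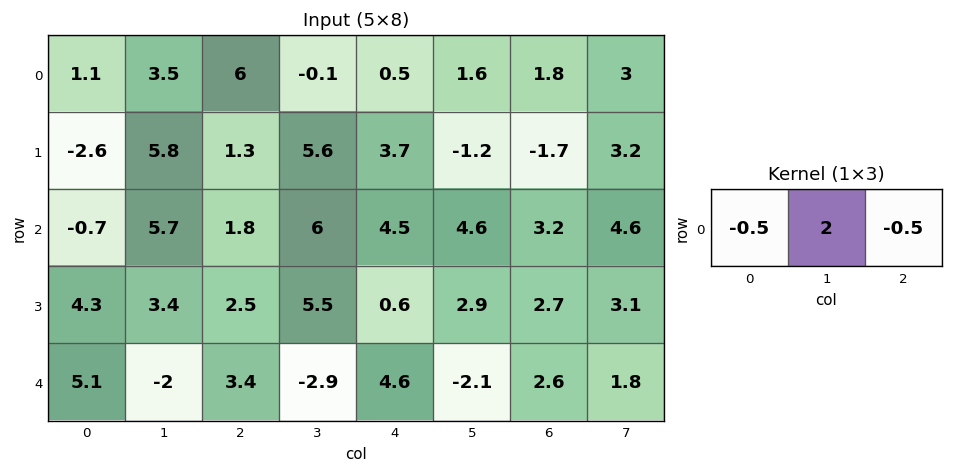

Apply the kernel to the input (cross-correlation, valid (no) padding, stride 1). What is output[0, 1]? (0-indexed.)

10.3

The receptive field on the input at this output position is [3.5 6 -0.1]. Elementwise product with the kernel and sum: 3.5·-0.5 + 6·2 + -0.1·-0.5.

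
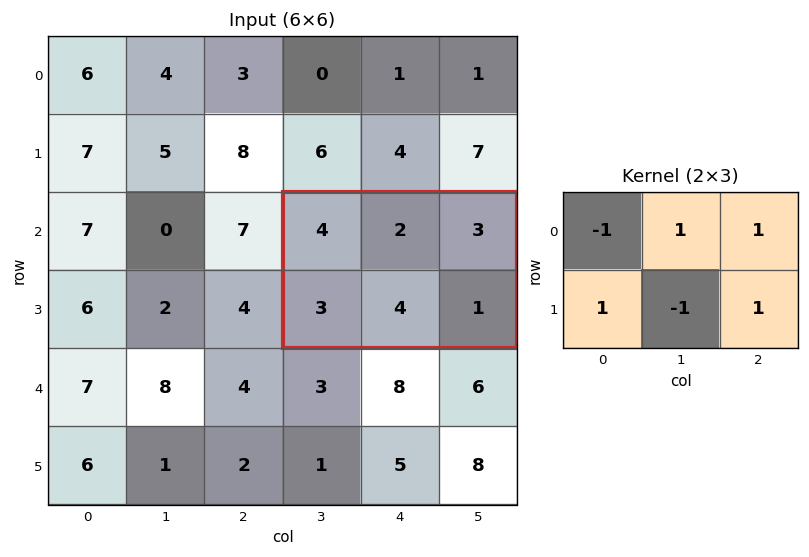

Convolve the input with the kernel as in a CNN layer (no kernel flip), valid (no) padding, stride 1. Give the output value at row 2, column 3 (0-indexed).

1

The receptive field on the input at this output position is [4 2 3 / 3 4 1]. Elementwise product with the kernel and sum: 4·-1 + 2·1 + 3·1 + 3·1 + 4·-1 + 1·1.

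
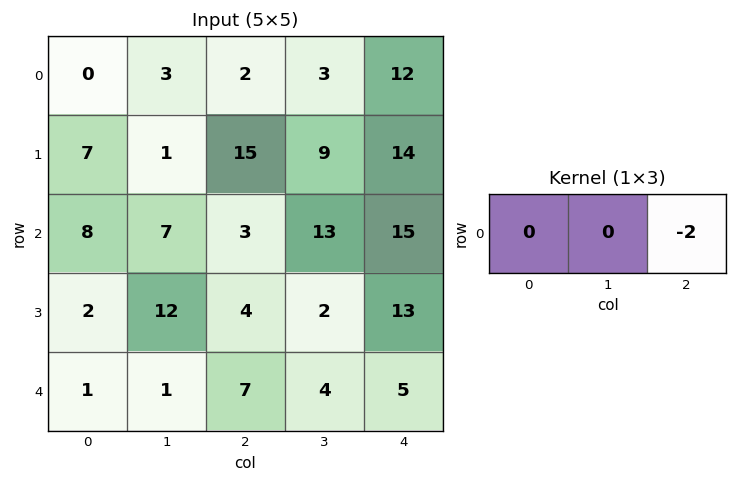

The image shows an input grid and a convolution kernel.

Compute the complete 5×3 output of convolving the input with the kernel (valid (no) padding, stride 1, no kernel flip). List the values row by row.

-4 -6 -24
-30 -18 -28
-6 -26 -30
-8 -4 -26
-14 -8 -10

Output[0,0]: The receptive field on the input at this output position is [0 3 2]. Elementwise product with the kernel and sum: 2·-2.
Output[0,1]: The receptive field on the input at this output position is [3 2 3]. Elementwise product with the kernel and sum: 3·-2.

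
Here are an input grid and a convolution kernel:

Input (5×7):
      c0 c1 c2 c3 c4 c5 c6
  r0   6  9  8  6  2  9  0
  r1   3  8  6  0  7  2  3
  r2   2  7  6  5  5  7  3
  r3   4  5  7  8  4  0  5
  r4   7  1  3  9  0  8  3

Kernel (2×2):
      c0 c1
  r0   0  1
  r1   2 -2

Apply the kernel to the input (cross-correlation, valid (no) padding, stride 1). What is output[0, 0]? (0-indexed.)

-1

The receptive field on the input at this output position is [6 9 / 3 8]. Elementwise product with the kernel and sum: 9·1 + 3·2 + 8·-2.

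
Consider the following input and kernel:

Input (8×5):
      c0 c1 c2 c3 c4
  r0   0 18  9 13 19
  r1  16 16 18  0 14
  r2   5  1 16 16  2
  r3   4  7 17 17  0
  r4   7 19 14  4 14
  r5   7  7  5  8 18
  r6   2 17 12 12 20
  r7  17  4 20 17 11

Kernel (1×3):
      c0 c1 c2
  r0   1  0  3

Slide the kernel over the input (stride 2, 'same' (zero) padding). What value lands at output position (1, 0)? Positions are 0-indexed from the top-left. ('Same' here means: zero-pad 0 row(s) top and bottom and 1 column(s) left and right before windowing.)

The receptive field on the zero-padded input at this output position is [0 5 1]. Elementwise product with the kernel and sum: 0·1 + 1·3.

3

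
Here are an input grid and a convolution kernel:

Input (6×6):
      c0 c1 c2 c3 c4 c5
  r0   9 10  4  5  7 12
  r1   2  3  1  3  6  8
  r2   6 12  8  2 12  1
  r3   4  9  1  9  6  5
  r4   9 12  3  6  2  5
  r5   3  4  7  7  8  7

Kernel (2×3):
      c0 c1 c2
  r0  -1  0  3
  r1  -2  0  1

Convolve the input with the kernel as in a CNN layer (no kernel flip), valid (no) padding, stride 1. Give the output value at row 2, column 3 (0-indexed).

The receptive field on the input at this output position is [2 12 1 / 9 6 5]. Elementwise product with the kernel and sum: 2·-1 + 1·3 + 9·-2 + 5·1.

-12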